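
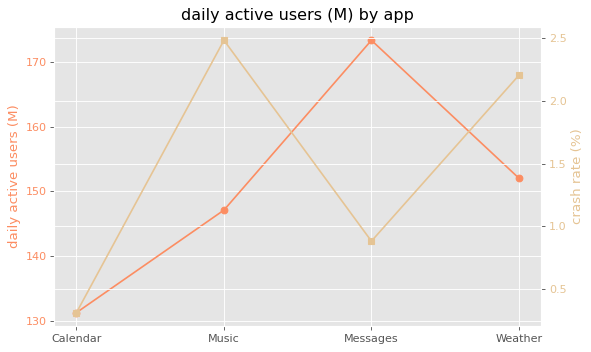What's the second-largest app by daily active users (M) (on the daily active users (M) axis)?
Top 3 (on the daily active users (M) axis): Messages ≈ 175, Weather ≈ 150, Music ≈ 145.

Weather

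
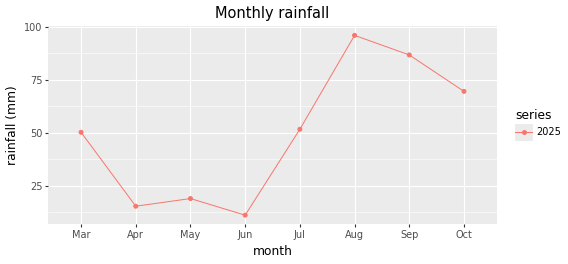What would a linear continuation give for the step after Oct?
≈ 55

Last three: 100, 90, 70 → slope ≈ -15/step → next ≈ 55.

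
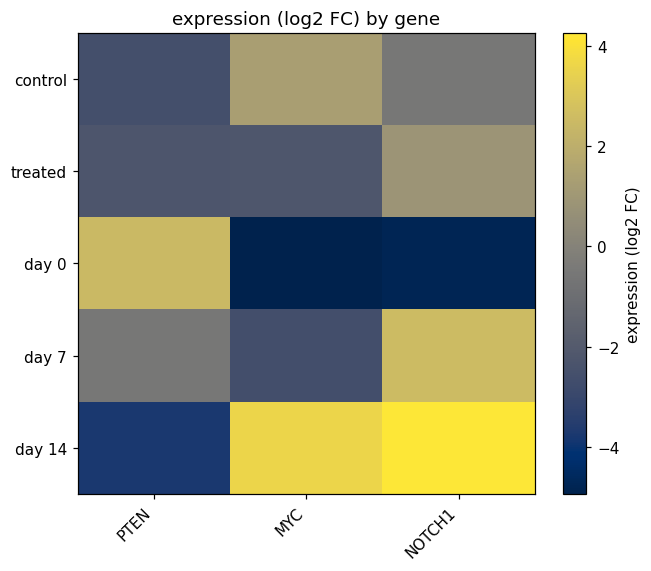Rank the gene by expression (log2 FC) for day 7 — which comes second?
PTEN

Top 3 for day 7: NOTCH1 ≈ 3, PTEN ≈ -1, MYC ≈ -3.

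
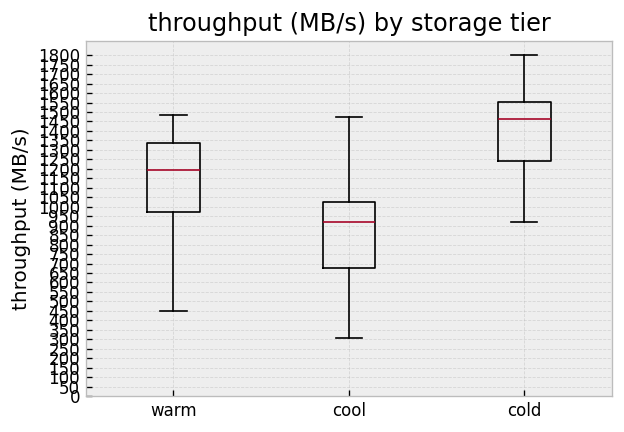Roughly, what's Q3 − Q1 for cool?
≈ 300

Q3 ≈ 1000, Q1 ≈ 700; IQR ≈ 300.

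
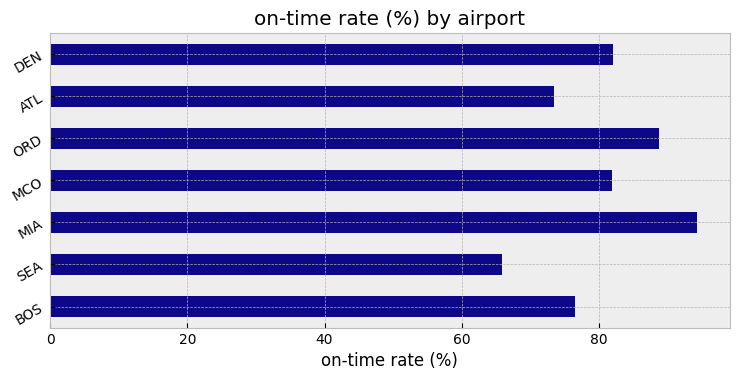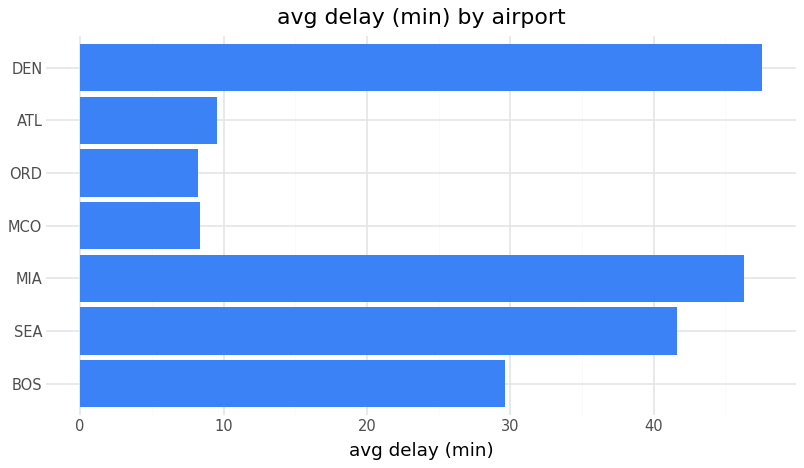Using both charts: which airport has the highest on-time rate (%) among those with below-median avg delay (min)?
ORD

Chart 2 median avg delay (min) ≈ 30; below-median airports: MCO, ORD, ATL. Among those, ORD has the highest on-time rate (%) (≈ 90).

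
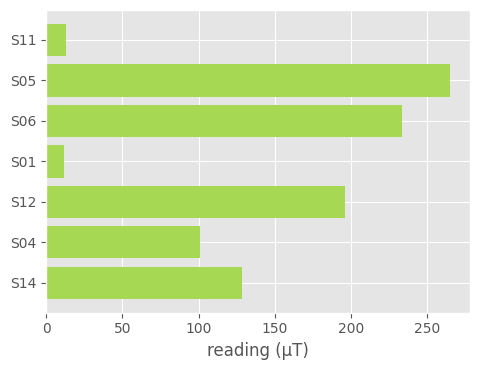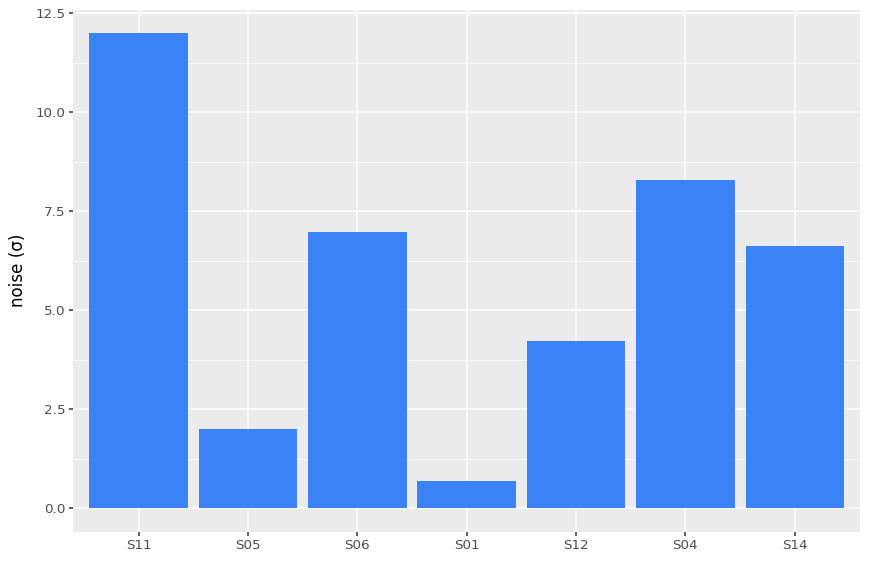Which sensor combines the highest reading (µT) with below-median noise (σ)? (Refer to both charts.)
S05

Chart 2 median noise (σ) ≈ 6; below-median sensors: S05, S01, S12. Among those, S05 has the highest reading (µT) (≈ 275).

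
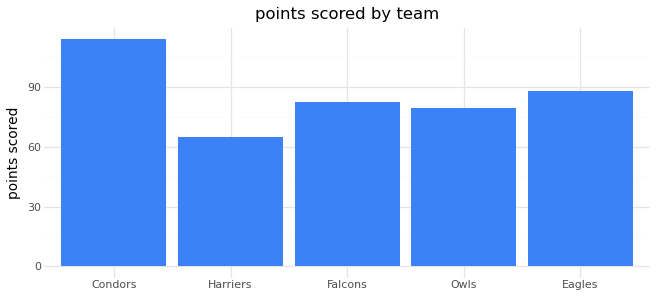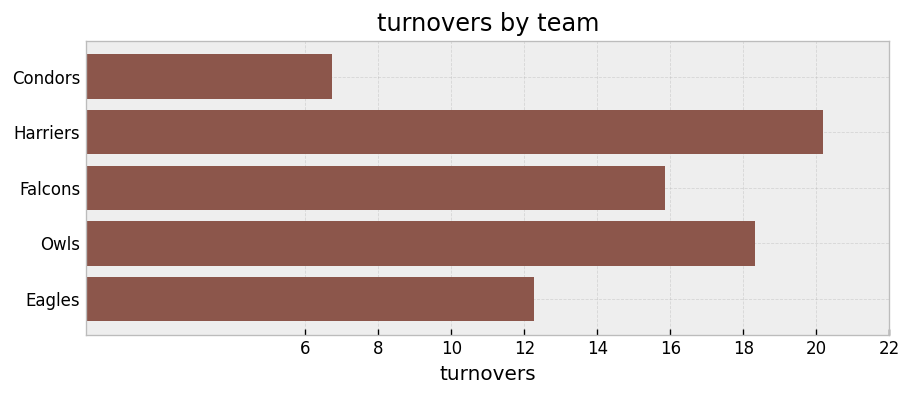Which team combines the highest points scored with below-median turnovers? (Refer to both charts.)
Chart 2 median turnovers ≈ 16; below-median teams: Condors, Eagles. Among those, Condors has the highest points scored (≈ 120).

Condors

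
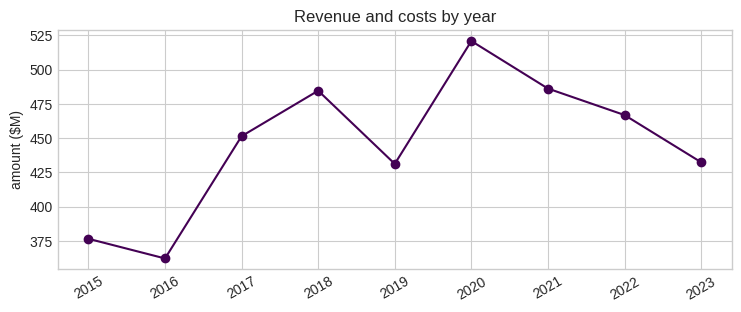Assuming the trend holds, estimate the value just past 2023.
≈ 420

Last three: 480, 460, 440 → slope ≈ -20/step → next ≈ 420.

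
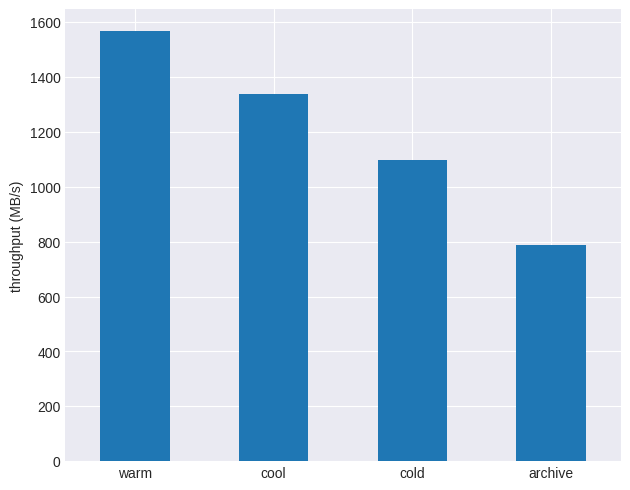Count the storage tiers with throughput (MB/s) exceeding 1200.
Above 1200: warm, cool.

2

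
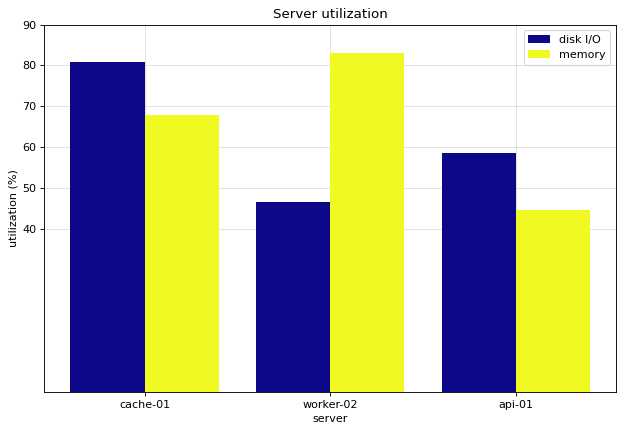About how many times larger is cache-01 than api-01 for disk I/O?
≈ 1.33×

cache-01 ≈ 80, api-01 ≈ 60; 80/60 ≈ 1.33.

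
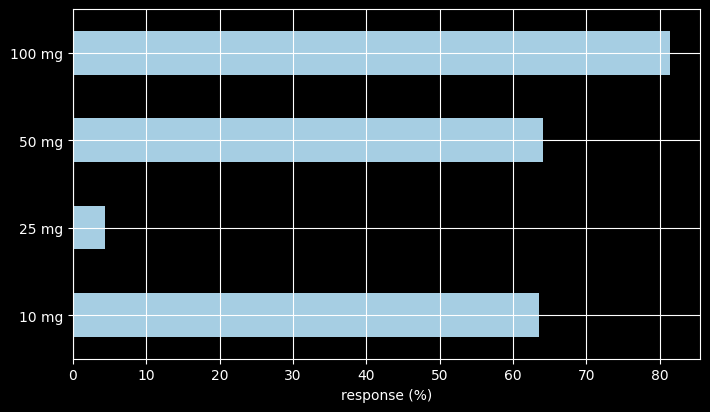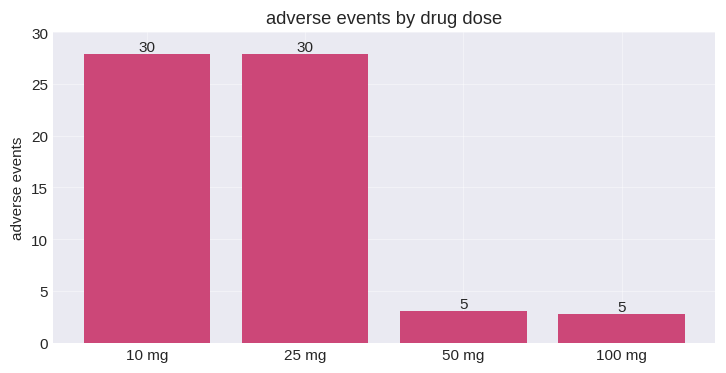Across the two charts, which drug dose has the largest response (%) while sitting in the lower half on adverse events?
100 mg

Chart 2 median adverse events ≈ 15; below-median drug doses: 50 mg, 100 mg. Among those, 100 mg has the highest response (%) (≈ 80).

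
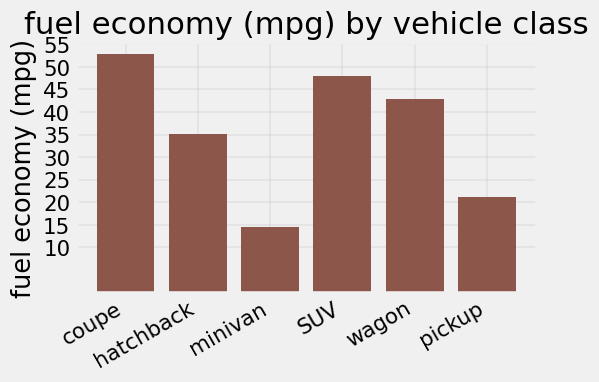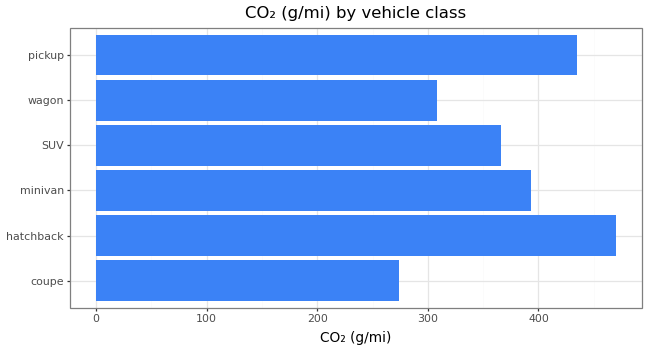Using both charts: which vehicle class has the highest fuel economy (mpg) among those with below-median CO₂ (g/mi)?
coupe

Chart 2 median CO₂ (g/mi) ≈ 400; below-median vehicle classes: coupe, SUV, wagon. Among those, coupe has the highest fuel economy (mpg) (≈ 55).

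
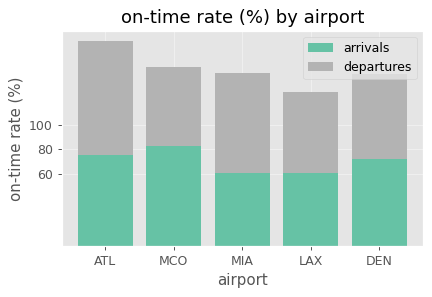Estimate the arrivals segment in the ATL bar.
arrivals top ≈ 80, bottom ≈ 0; segment ≈ 80.

≈ 80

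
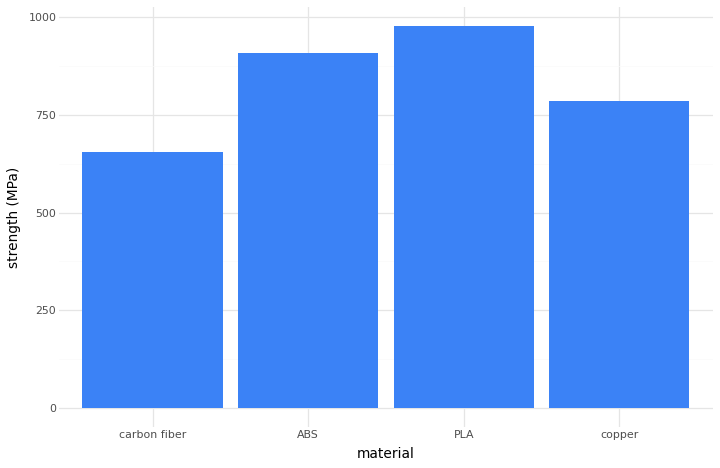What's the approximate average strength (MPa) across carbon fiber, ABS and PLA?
≈ 867

(700 + 900 + 1000) / 3 ≈ 867.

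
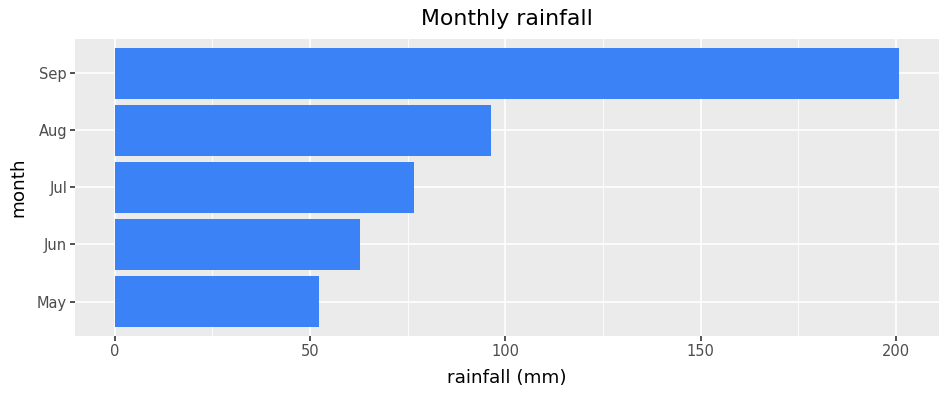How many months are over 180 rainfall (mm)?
1

Above 180: Sep.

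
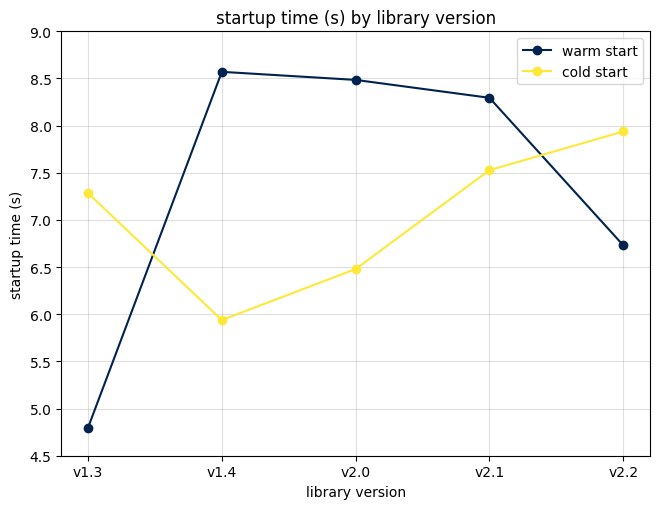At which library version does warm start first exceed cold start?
v1.3: warm start ≈ 5.0 vs cold start ≈ 7.5 (not yet); v1.4: warm start ≈ 8.5 vs cold start ≈ 6.0 (first crossover).

v1.4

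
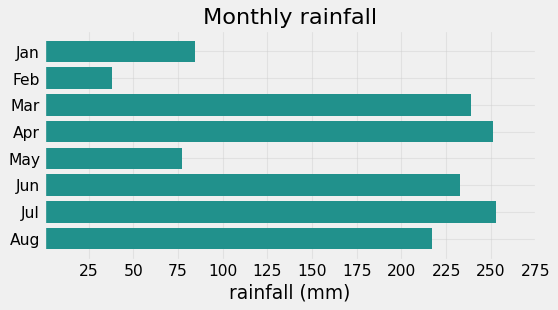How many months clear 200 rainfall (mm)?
Above 200: Mar, Apr, Jun, Jul, Aug.

5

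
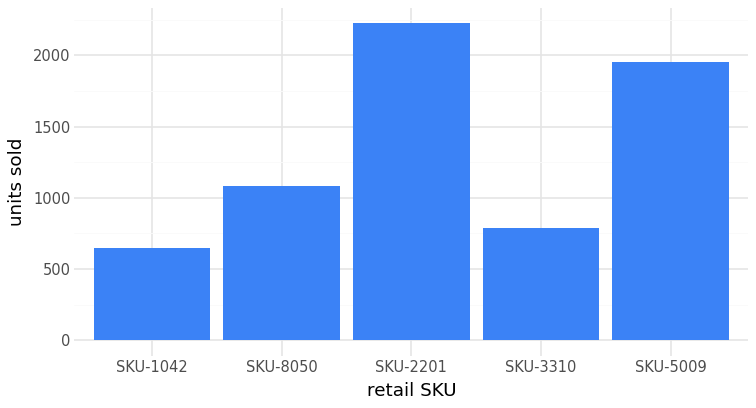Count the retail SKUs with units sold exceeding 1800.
2

Above 1800: SKU-2201, SKU-5009.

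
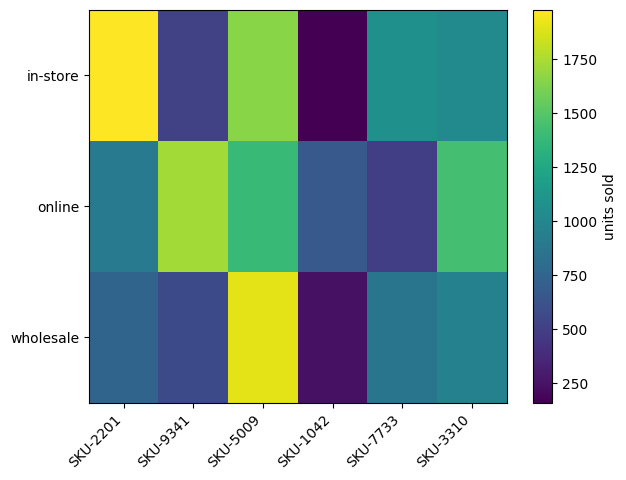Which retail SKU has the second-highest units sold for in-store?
SKU-5009

Top 3 for in-store: SKU-2201 ≈ 2000, SKU-5009 ≈ 1600, SKU-7733 ≈ 1000.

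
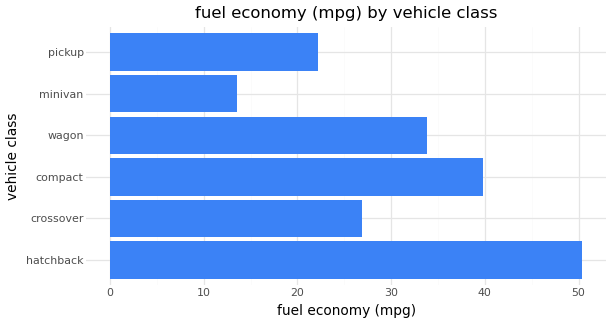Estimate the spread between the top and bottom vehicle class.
Max hatchback ≈ 50, min minivan ≈ 15; range ≈ 35.

≈ 35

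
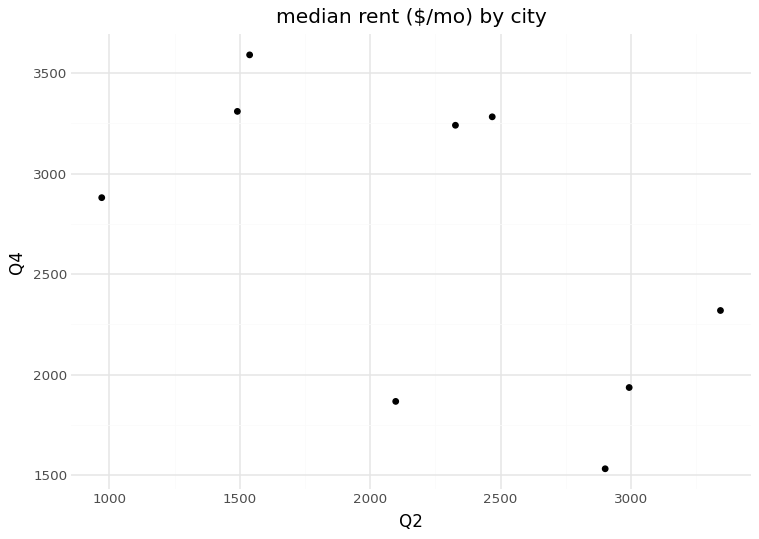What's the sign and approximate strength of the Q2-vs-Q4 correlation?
Points are negatively correlated; moderate (|r| ≈ 0.6).

negative, moderate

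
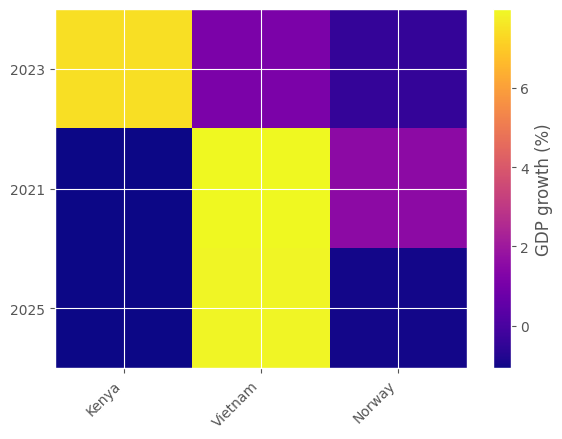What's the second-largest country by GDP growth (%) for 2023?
Top 3 for 2023: Kenya ≈ 7, Vietnam ≈ 1, Norway ≈ 0.

Vietnam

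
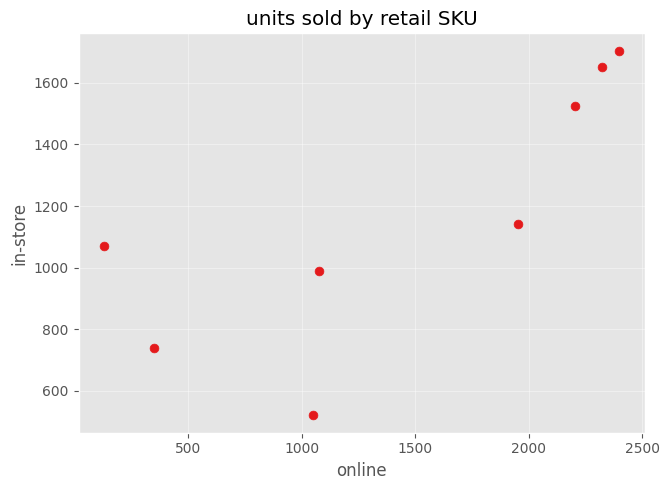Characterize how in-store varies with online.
Points are positively correlated; strong (|r| ≈ 0.8).

positive, strong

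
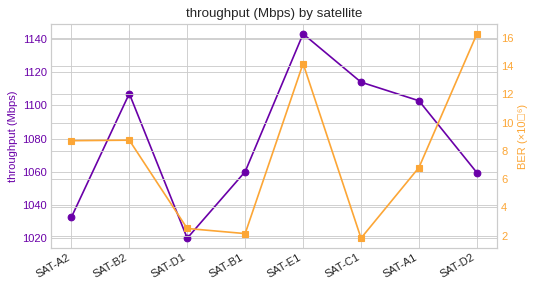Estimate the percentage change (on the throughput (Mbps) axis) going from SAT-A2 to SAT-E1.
SAT-A2 ≈ 1040, SAT-E1 ≈ 1140; (1140 − 1040) / 1040 ≈ +9.6%.

≈ +9.6%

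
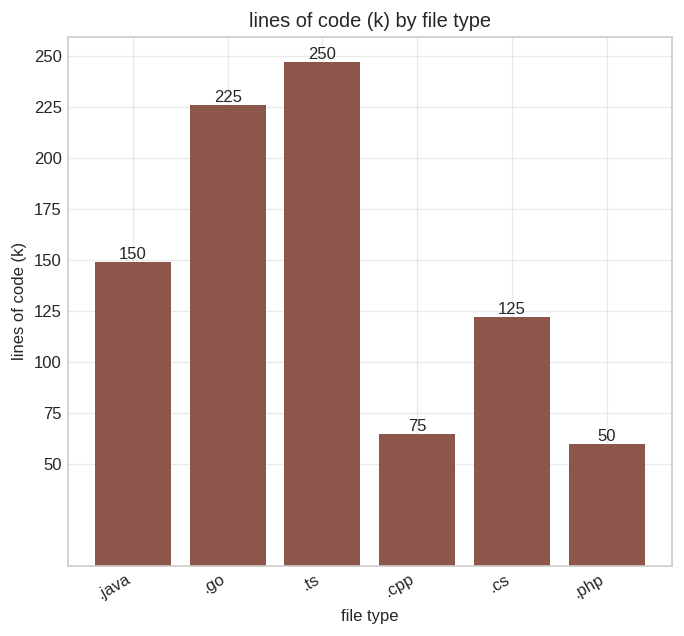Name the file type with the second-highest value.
.go

Top 3: .ts ≈ 250, .go ≈ 225, .java ≈ 150.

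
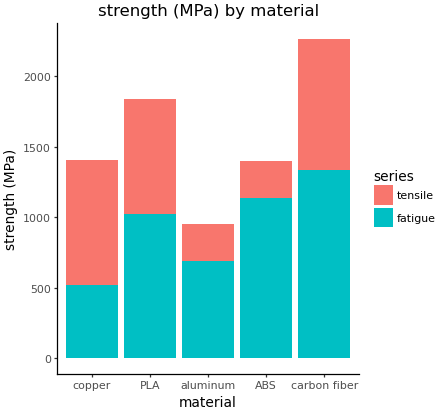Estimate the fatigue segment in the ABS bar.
≈ 1200

fatigue top ≈ 1200, bottom ≈ 0; segment ≈ 1200.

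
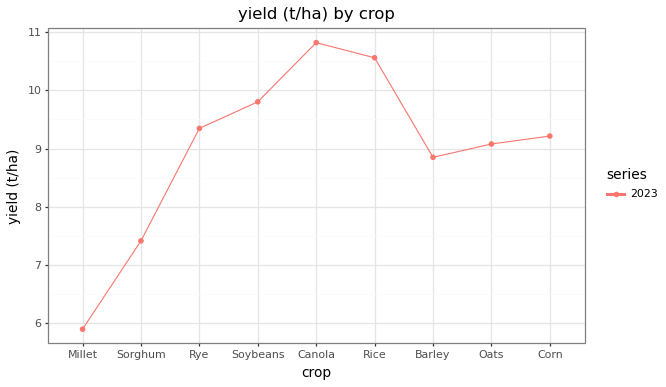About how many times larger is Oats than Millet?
≈ 1.5×

Oats ≈ 9.0, Millet ≈ 6.0; 9.0/6.0 ≈ 1.5.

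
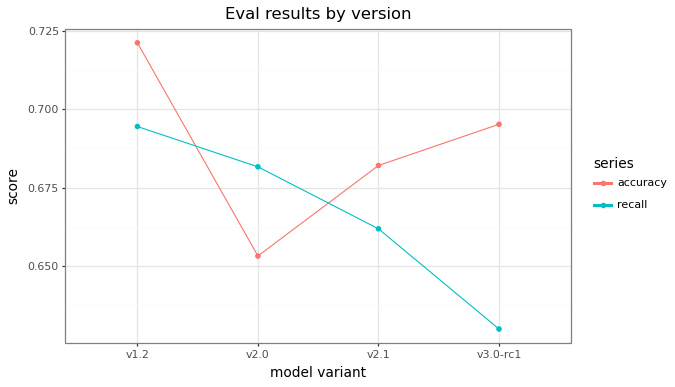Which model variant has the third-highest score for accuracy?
Top 4 for accuracy: v1.2 ≈ 0.72, v3.0-rc1 ≈ 0.70, v2.1 ≈ 0.68, v2.0 ≈ 0.65.

v2.1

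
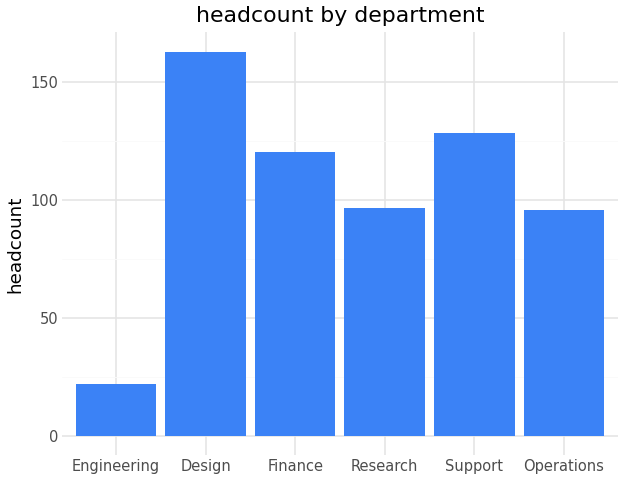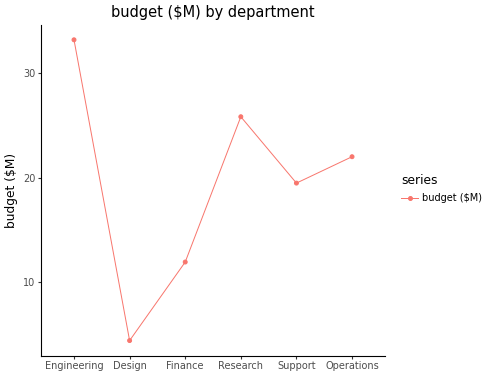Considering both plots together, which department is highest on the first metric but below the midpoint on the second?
Chart 2 median budget ($M) ≈ 20; below-median departments: Design, Finance, Support. Among those, Design has the highest headcount (≈ 160).

Design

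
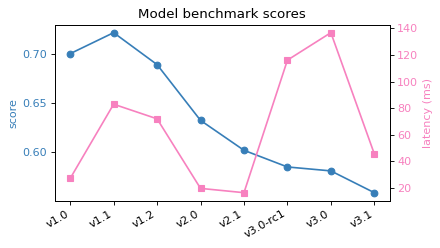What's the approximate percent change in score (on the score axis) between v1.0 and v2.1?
≈ -14.3%

v1.0 ≈ 0.70, v2.1 ≈ 0.60; (0.60 − 0.70) / 0.70 ≈ -14.3%.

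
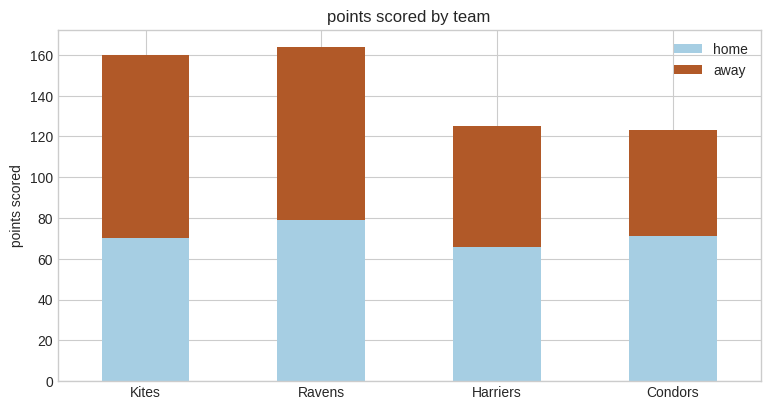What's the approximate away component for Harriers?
≈ 60

away top ≈ 120, bottom ≈ 60; segment ≈ 60.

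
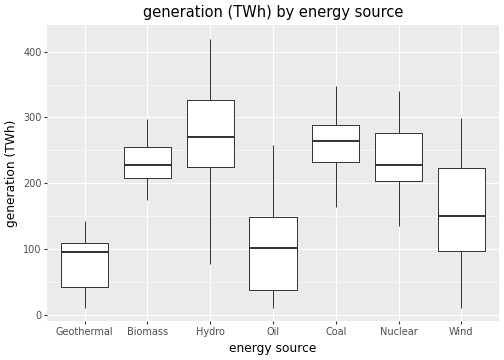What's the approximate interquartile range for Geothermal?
≈ 60

Q3 ≈ 100, Q1 ≈ 40; IQR ≈ 60.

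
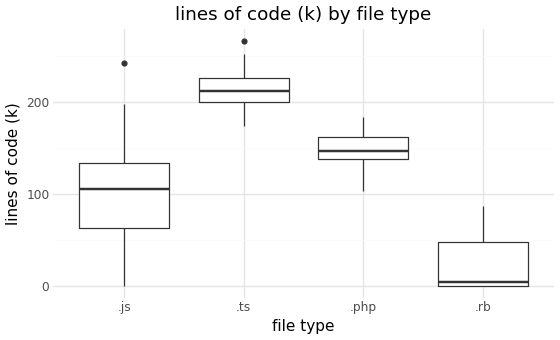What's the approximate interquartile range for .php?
≈ 20

Q3 ≈ 160, Q1 ≈ 140; IQR ≈ 20.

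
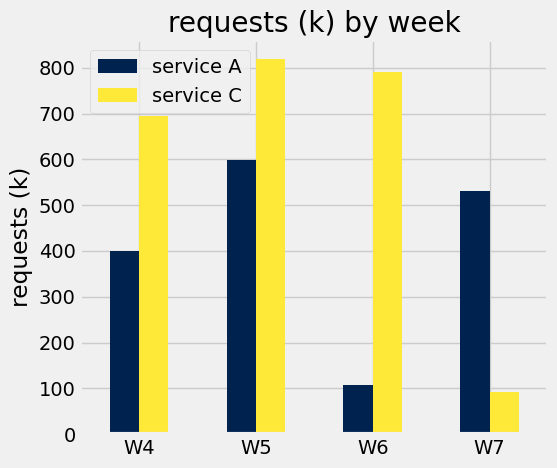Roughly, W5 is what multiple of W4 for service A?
W5 ≈ 600, W4 ≈ 400; 600/400 ≈ 1.5.

≈ 1.5×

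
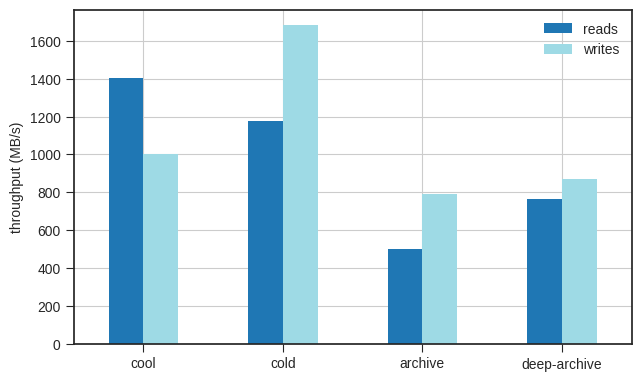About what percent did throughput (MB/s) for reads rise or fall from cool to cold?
≈ -14.3%

cool ≈ 1400, cold ≈ 1200; (1200 − 1400) / 1400 ≈ -14.3%.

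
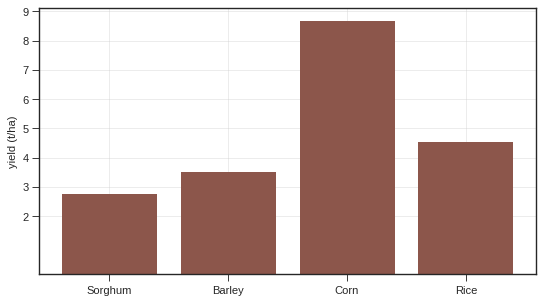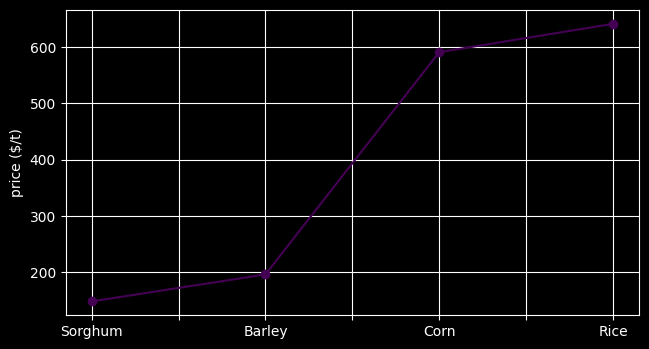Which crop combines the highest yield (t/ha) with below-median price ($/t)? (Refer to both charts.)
Barley

Chart 2 median price ($/t) ≈ 400; below-median crops: Sorghum, Barley. Among those, Barley has the highest yield (t/ha) (≈ 4).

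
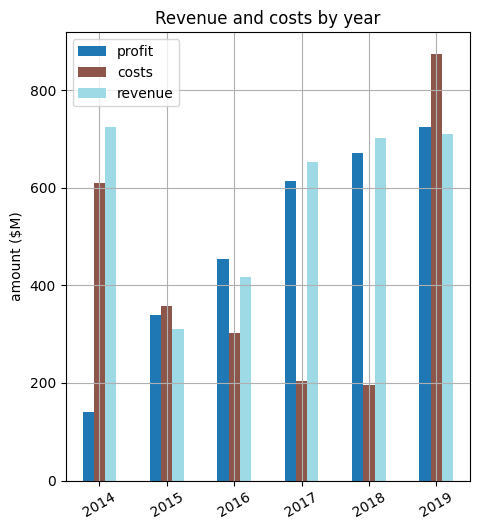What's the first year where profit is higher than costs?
2015: profit ≈ 300 vs costs ≈ 400 (not yet); 2016: profit ≈ 500 vs costs ≈ 300 (first crossover).

2016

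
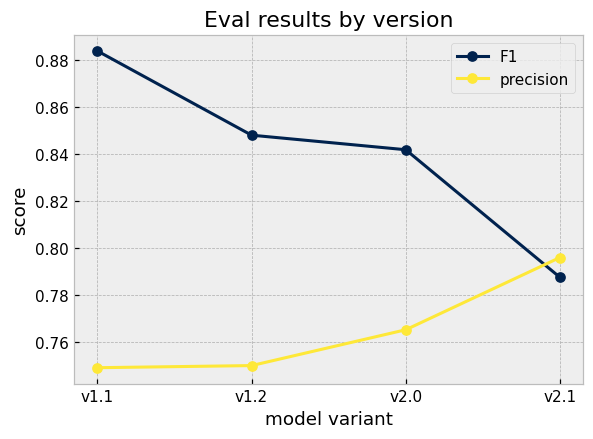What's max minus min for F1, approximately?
≈ 0.10

Max v1.1 ≈ 0.88, min v2.1 ≈ 0.78; range ≈ 0.10.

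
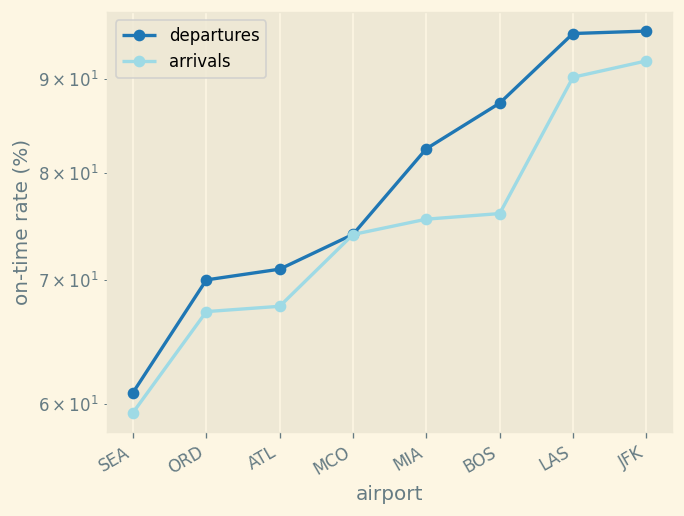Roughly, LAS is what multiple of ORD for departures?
≈ 1.36×

LAS ≈ 95, ORD ≈ 70; 95/70 ≈ 1.36.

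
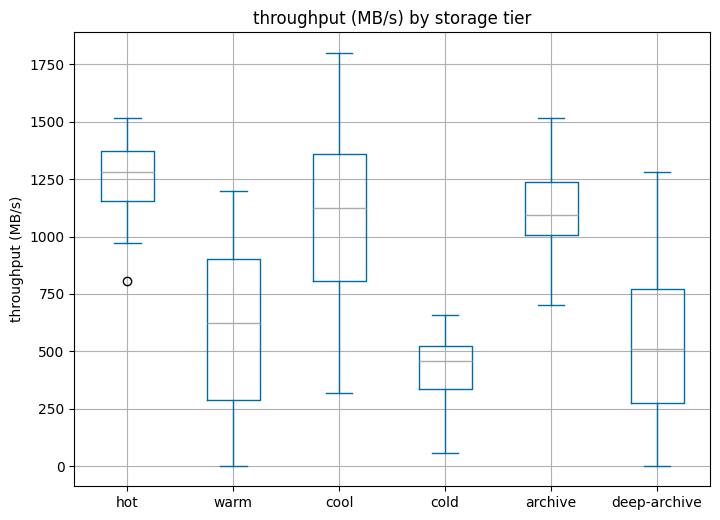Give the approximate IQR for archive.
≈ 200

Q3 ≈ 1200, Q1 ≈ 1000; IQR ≈ 200.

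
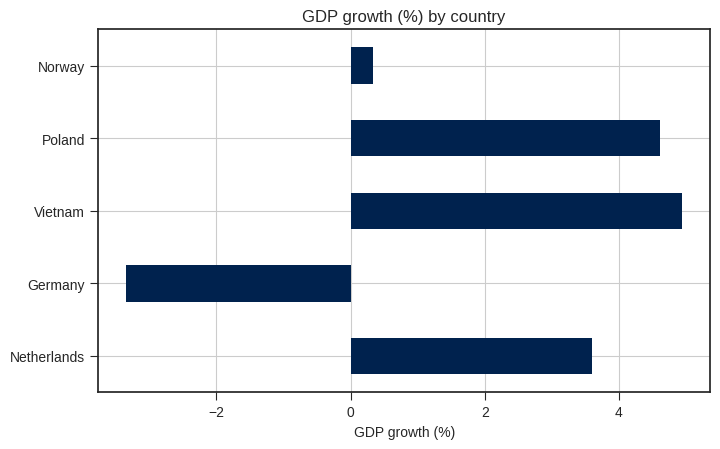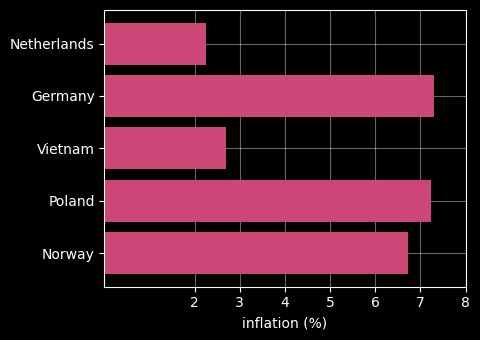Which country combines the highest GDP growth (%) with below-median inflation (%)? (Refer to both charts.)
Chart 2 median inflation (%) ≈ 7; below-median countries: Netherlands, Vietnam. Among those, Vietnam has the highest GDP growth (%) (≈ 5).

Vietnam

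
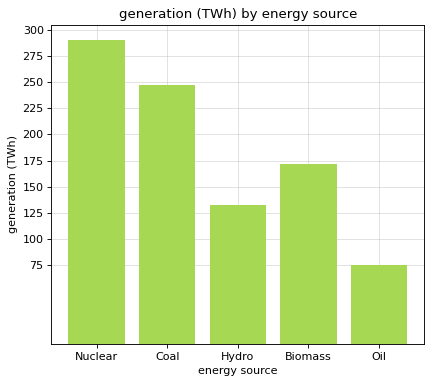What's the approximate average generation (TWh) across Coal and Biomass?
≈ 212

(250 + 175) / 2 ≈ 212.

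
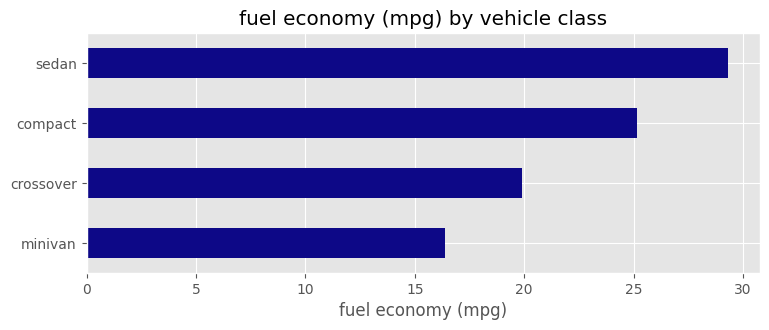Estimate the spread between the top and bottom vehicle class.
≈ 15

Max sedan ≈ 30, min minivan ≈ 15; range ≈ 15.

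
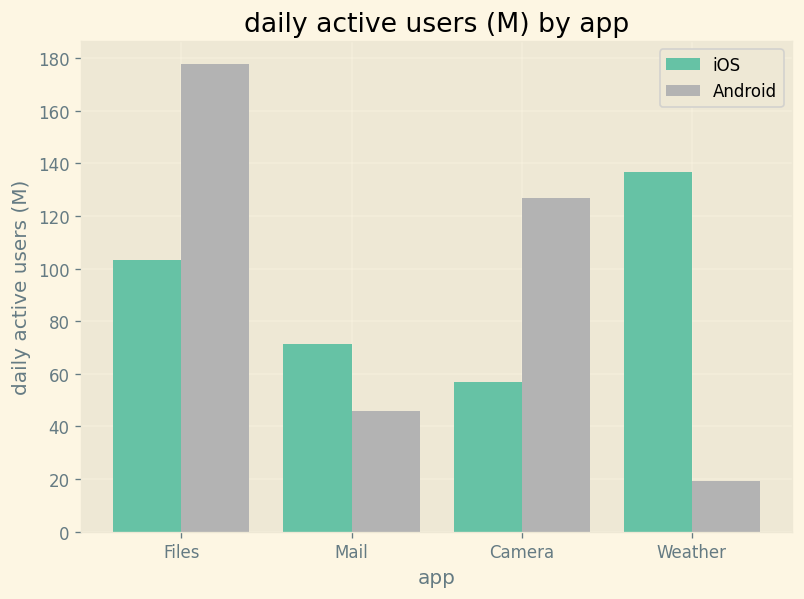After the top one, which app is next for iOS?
Files

Top 3 for iOS: Weather ≈ 140, Files ≈ 100, Mail ≈ 80.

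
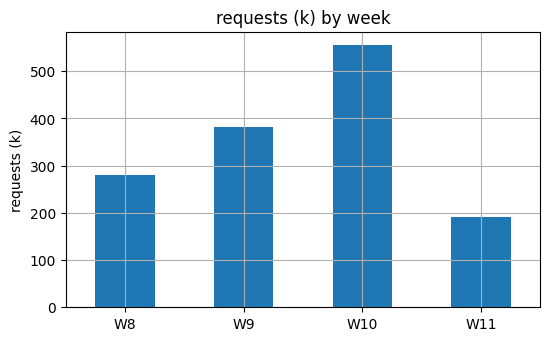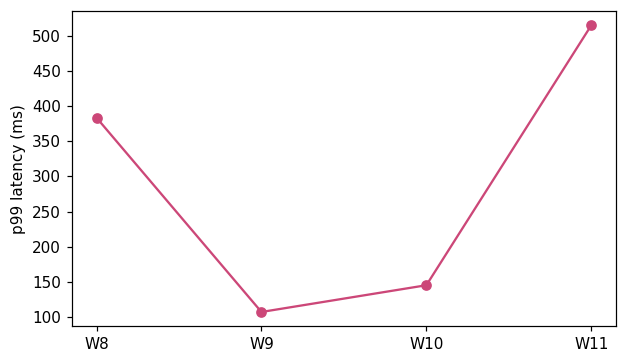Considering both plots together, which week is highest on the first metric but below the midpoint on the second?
W10

Chart 2 median p99 latency (ms) ≈ 250; below-median weeks: W9, W10. Among those, W10 has the highest requests (k) (≈ 600).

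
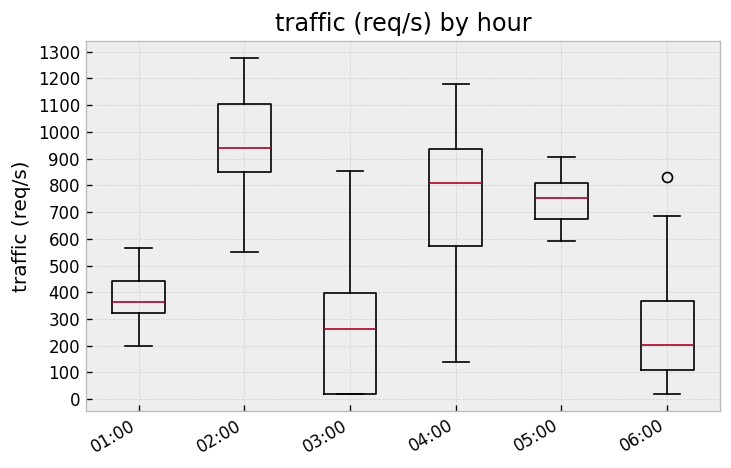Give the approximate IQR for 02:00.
Q3 ≈ 1100, Q1 ≈ 800; IQR ≈ 300.

≈ 300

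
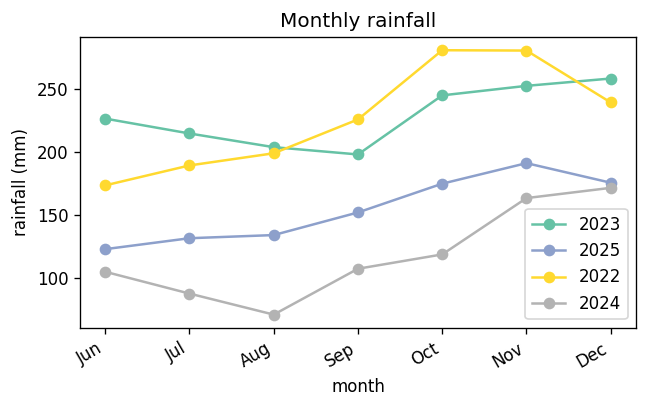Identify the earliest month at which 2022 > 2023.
Aug: 2022 ≈ 200 vs 2023 ≈ 200 (not yet); Sep: 2022 ≈ 220 vs 2023 ≈ 200 (first crossover).

Sep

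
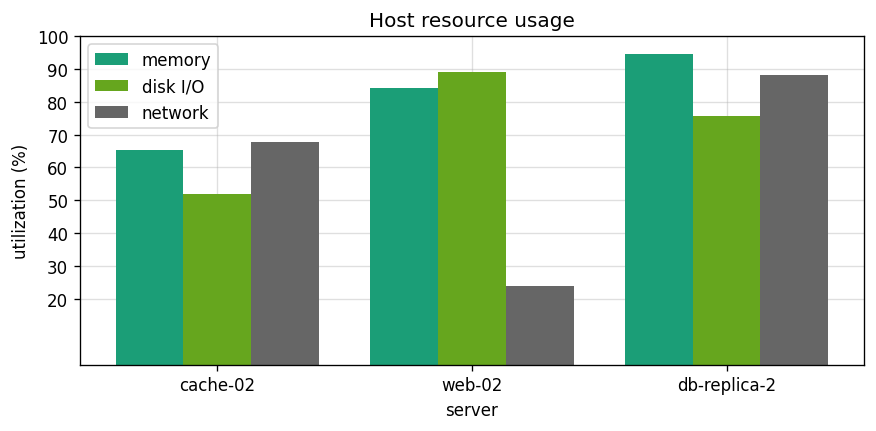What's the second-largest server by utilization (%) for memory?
web-02

Top 3 for memory: db-replica-2 ≈ 90, web-02 ≈ 80, cache-02 ≈ 70.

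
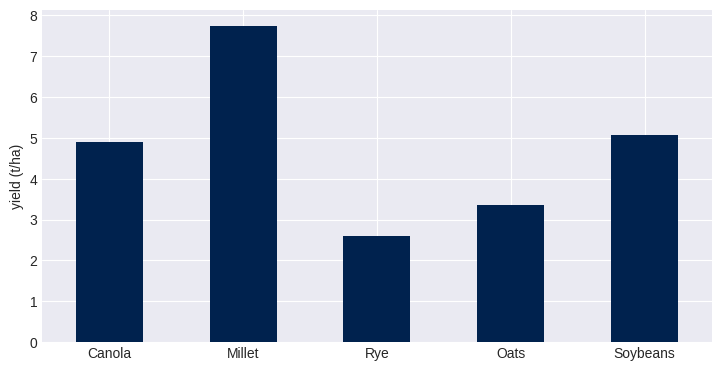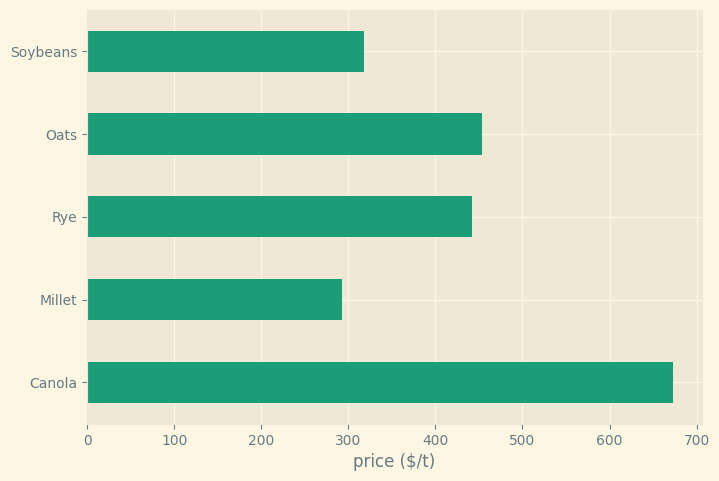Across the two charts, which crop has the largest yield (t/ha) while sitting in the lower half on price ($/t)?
Millet

Chart 2 median price ($/t) ≈ 400; below-median crops: Millet, Soybeans. Among those, Millet has the highest yield (t/ha) (≈ 8).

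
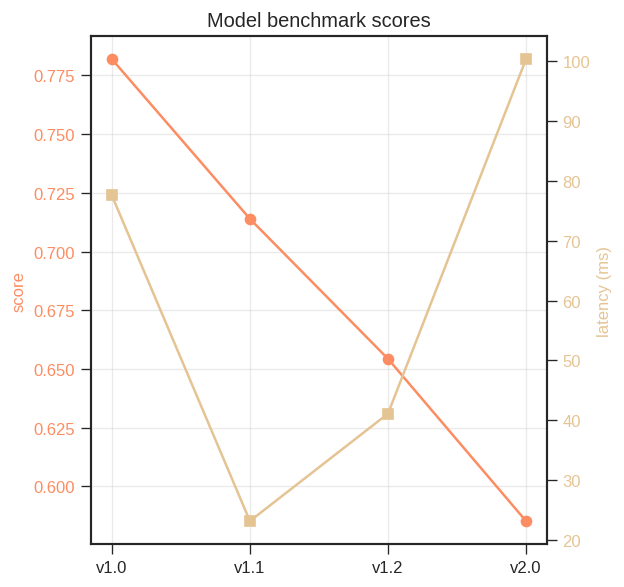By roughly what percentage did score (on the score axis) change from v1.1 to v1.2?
v1.1 ≈ 0.72, v1.2 ≈ 0.66; (0.66 − 0.72) / 0.72 ≈ -8.3%.

≈ -8.3%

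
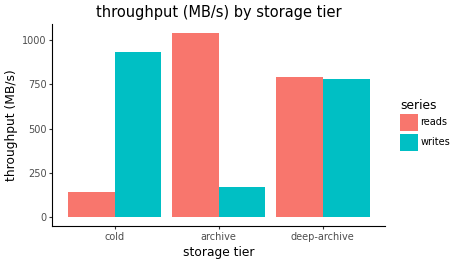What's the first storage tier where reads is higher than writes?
cold: reads ≈ 100 vs writes ≈ 900 (not yet); archive: reads ≈ 1000 vs writes ≈ 200 (first crossover).

archive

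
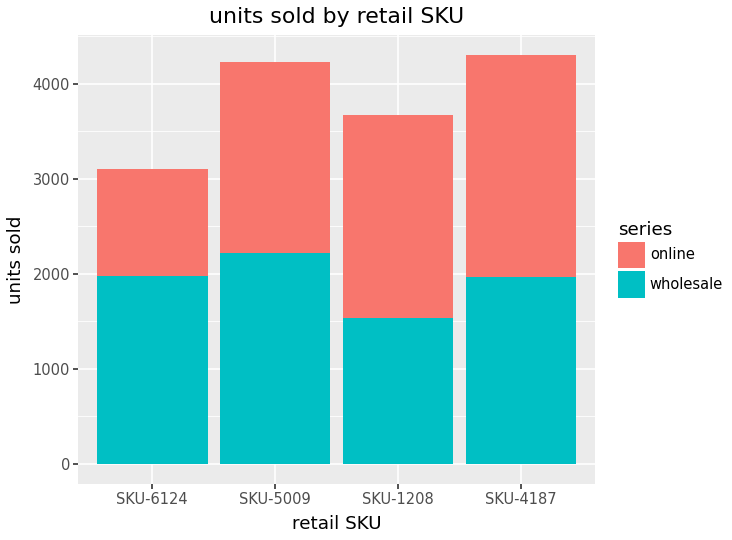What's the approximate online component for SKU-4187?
online top ≈ 4500, bottom ≈ 2000; segment ≈ 2500.

≈ 2500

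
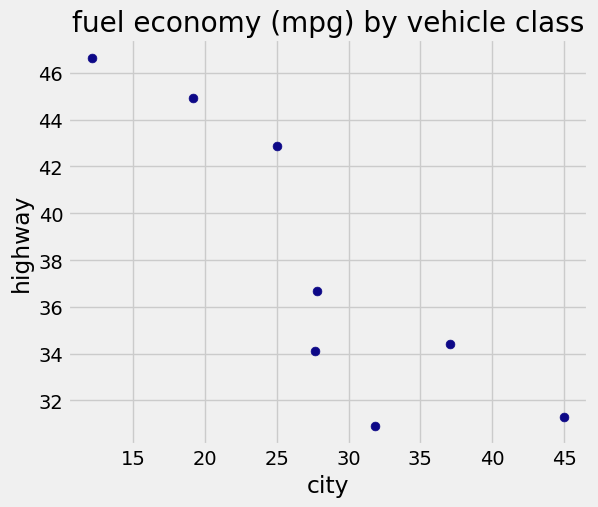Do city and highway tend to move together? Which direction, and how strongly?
Points are negatively correlated; strong (|r| ≈ 0.9).

negative, strong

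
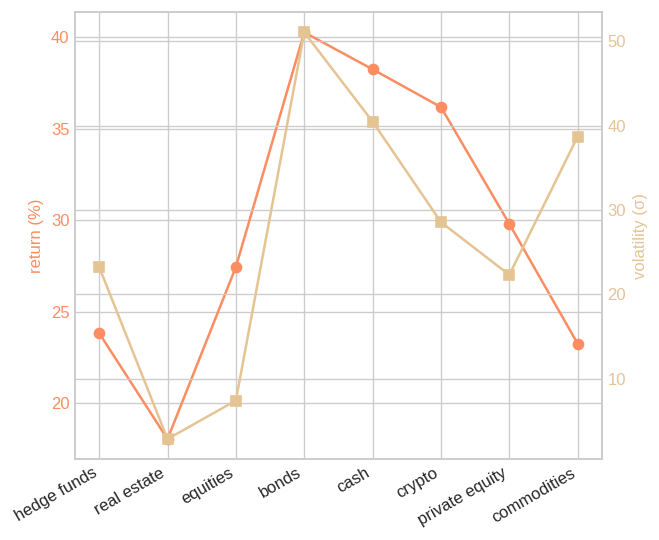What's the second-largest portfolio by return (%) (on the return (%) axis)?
Top 3 (on the return (%) axis): bonds ≈ 40, cash ≈ 38, crypto ≈ 36.

cash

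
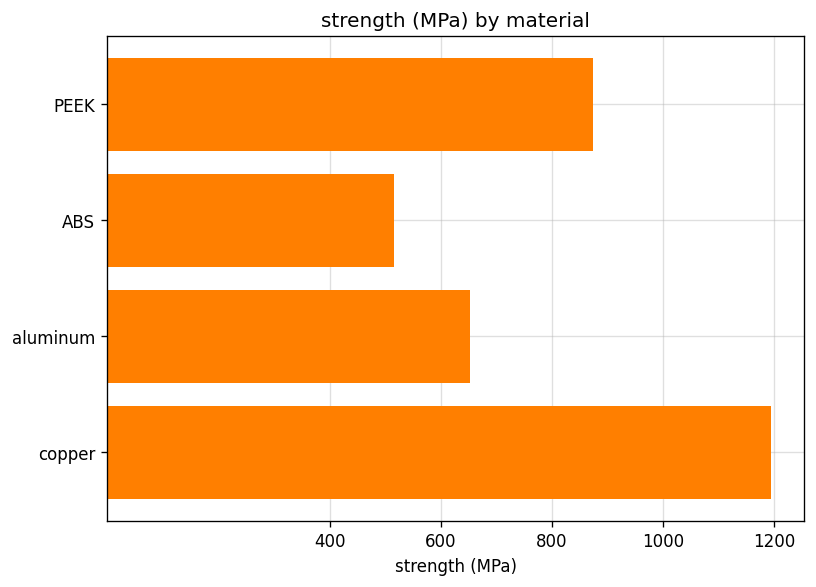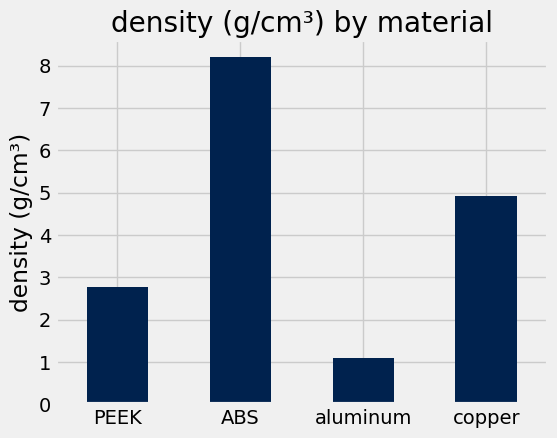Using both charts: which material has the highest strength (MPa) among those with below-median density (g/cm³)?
PEEK

Chart 2 median density (g/cm³) ≈ 4; below-median materials: PEEK, aluminum. Among those, PEEK has the highest strength (MPa) (≈ 800).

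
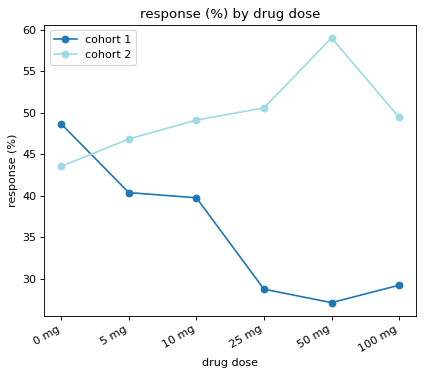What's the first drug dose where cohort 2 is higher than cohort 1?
5 mg

0 mg: cohort 2 ≈ 45 vs cohort 1 ≈ 50 (not yet); 5 mg: cohort 2 ≈ 45 vs cohort 1 ≈ 40 (first crossover).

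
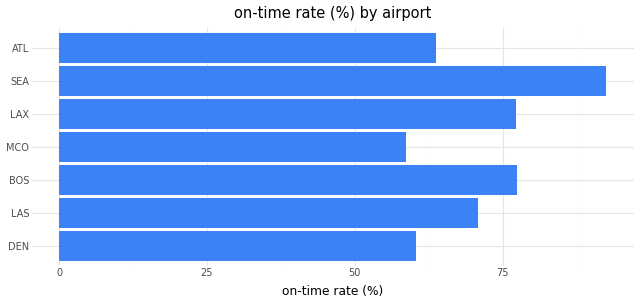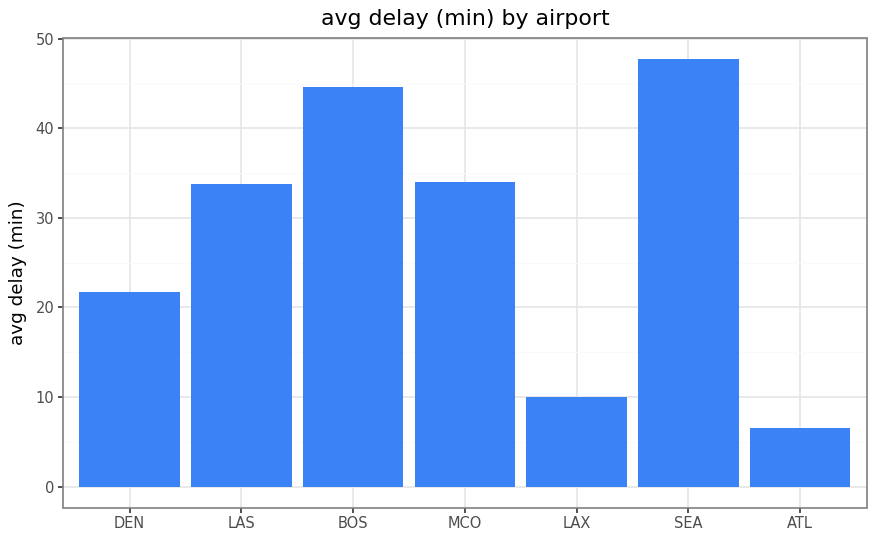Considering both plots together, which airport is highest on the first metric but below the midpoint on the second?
LAX

Chart 2 median avg delay (min) ≈ 35; below-median airports: DEN, LAX, ATL. Among those, LAX has the highest on-time rate (%) (≈ 80).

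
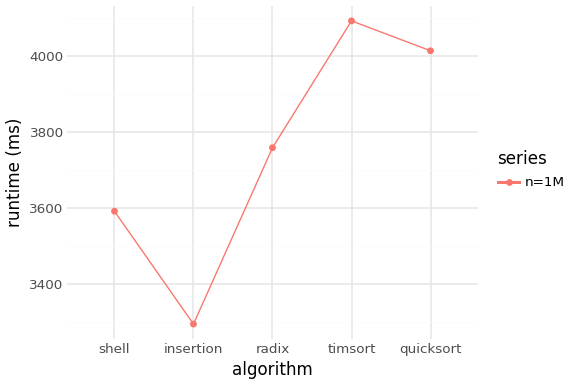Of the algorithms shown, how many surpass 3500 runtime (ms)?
Above 3500: shell, radix, timsort, quicksort.

4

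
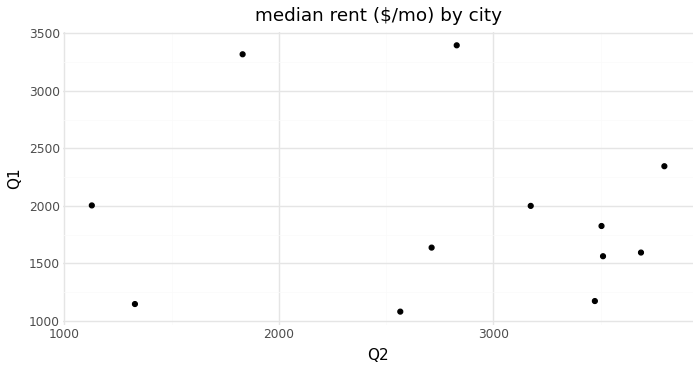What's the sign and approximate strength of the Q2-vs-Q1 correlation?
no clear correlation

Points are roughly uncorrelated; weak (|r| ≈ 0.1).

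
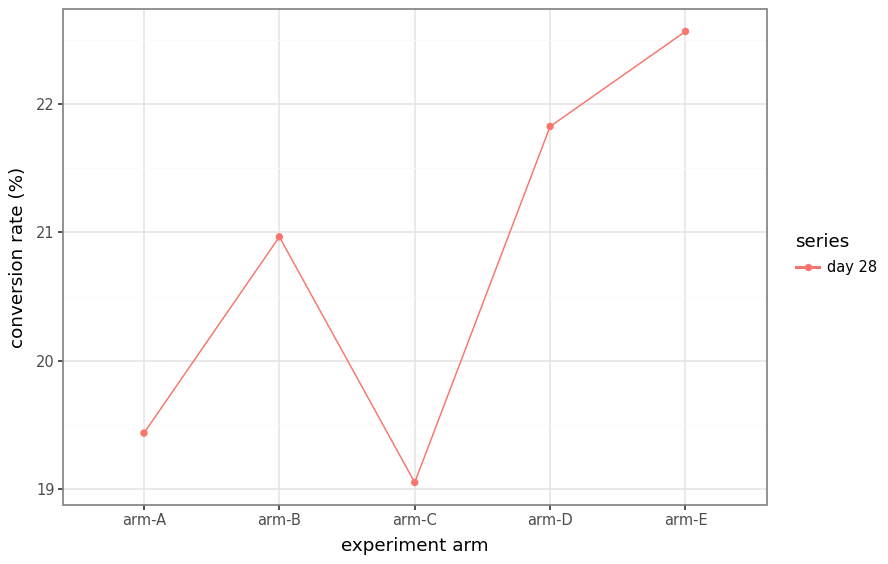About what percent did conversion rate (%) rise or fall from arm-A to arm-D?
arm-A ≈ 19.5, arm-D ≈ 22.0; (22.0 − 19.5) / 19.5 ≈ +12.8%.

≈ +12.8%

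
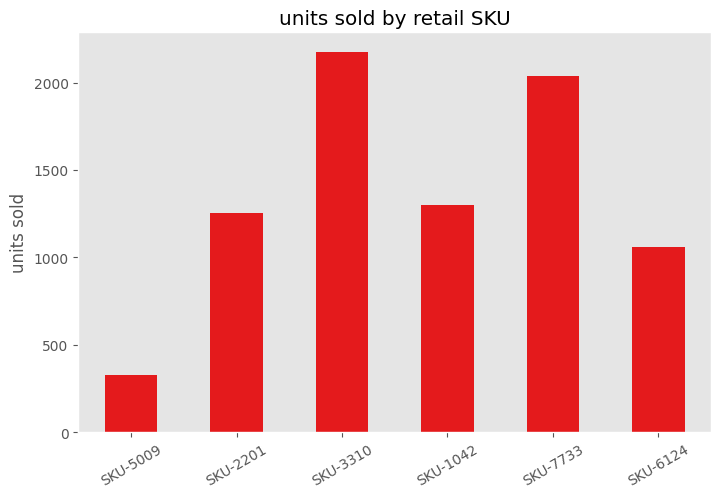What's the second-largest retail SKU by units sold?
Top 3: SKU-3310 ≈ 2200, SKU-7733 ≈ 2000, SKU-1042 ≈ 1200.

SKU-7733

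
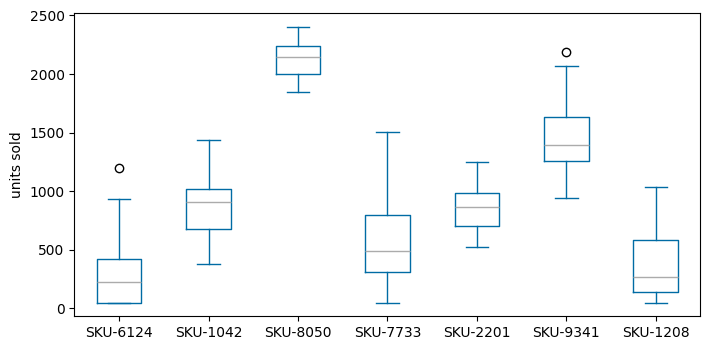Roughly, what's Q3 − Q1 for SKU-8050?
≈ 200

Q3 ≈ 2200, Q1 ≈ 2000; IQR ≈ 200.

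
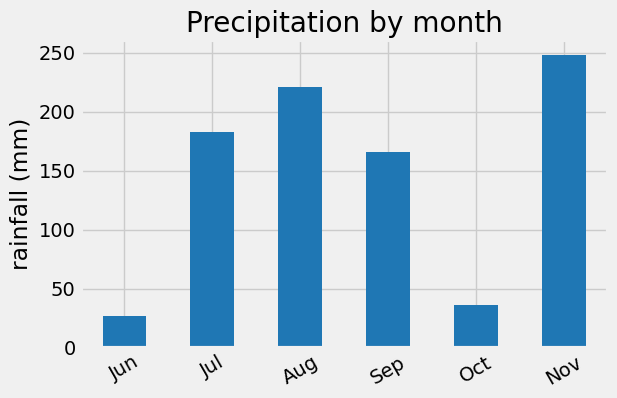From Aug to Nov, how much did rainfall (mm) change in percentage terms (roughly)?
≈ +11.1%

Aug ≈ 225, Nov ≈ 250; (250 − 225) / 225 ≈ +11.1%.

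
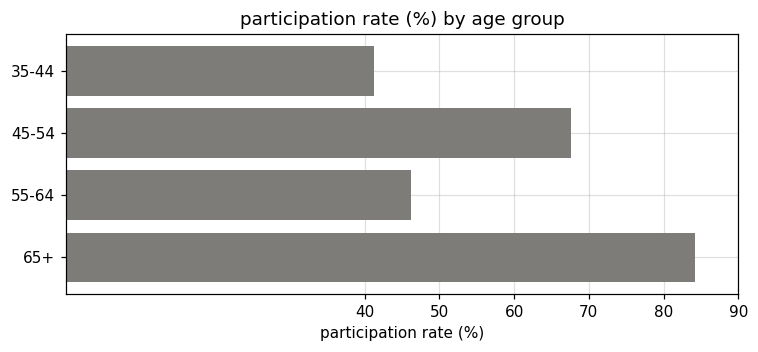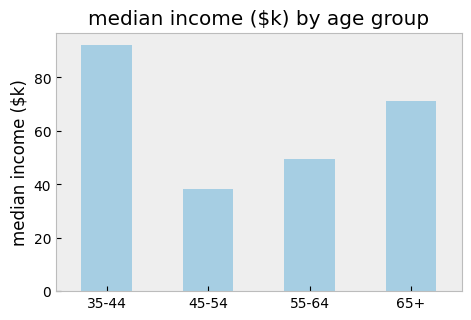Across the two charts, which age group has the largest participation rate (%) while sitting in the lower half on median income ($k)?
45-54

Chart 2 median median income ($k) ≈ 60; below-median age groups: 45-54, 55-64. Among those, 45-54 has the highest participation rate (%) (≈ 70).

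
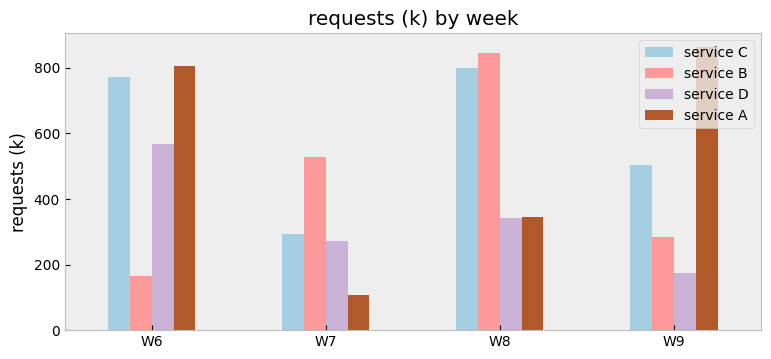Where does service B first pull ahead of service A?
W6: service B ≈ 200 vs service A ≈ 800 (not yet); W7: service B ≈ 500 vs service A ≈ 100 (first crossover).

W7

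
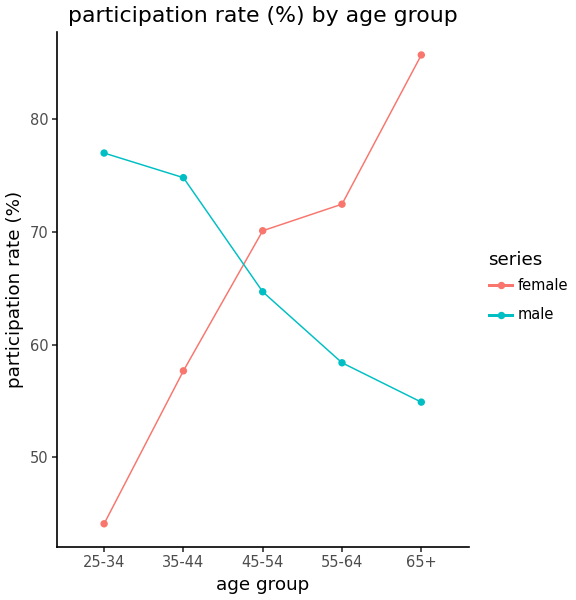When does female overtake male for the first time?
45-54

35-44: female ≈ 60 vs male ≈ 75 (not yet); 45-54: female ≈ 70 vs male ≈ 65 (first crossover).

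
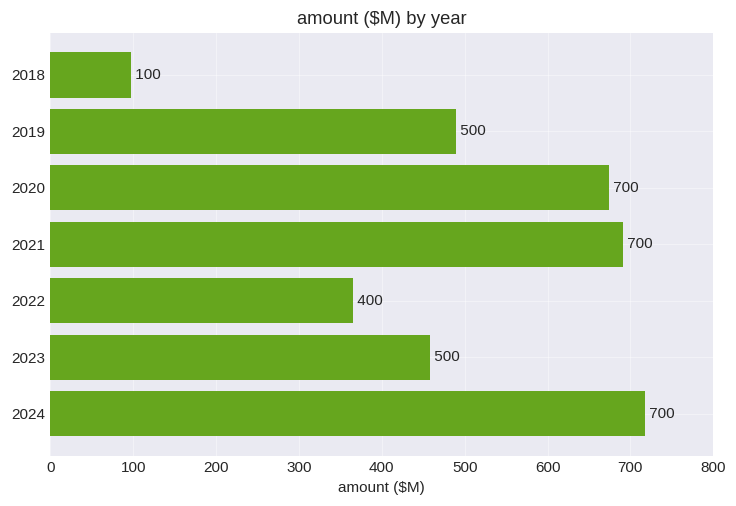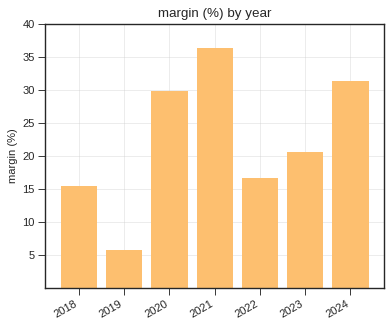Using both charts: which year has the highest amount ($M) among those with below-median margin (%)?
2019

Chart 2 median margin (%) ≈ 20; below-median years: 2018, 2019, 2022. Among those, 2019 has the highest amount ($M) (≈ 500).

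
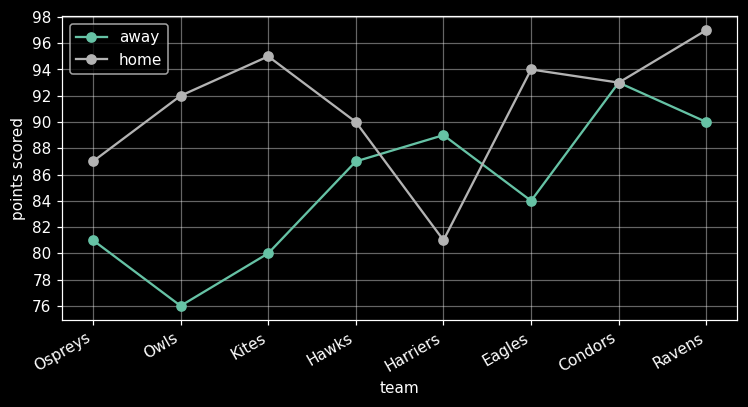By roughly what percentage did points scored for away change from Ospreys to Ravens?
≈ +12.5%

Ospreys ≈ 80, Ravens ≈ 90; (90 − 80) / 80 ≈ +12.5%.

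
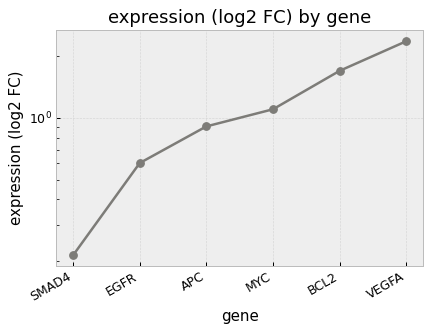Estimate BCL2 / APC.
≈ 1.6×

BCL2 ≈ 1.6, APC ≈ 1.0; 1.6/1.0 ≈ 1.6.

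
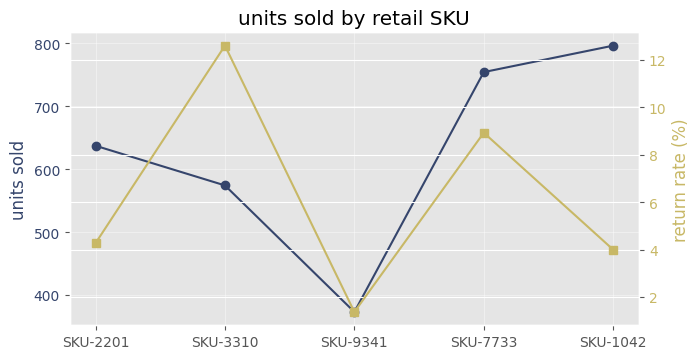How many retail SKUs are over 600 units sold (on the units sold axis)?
Above 600: SKU-2201, SKU-7733, SKU-1042.

3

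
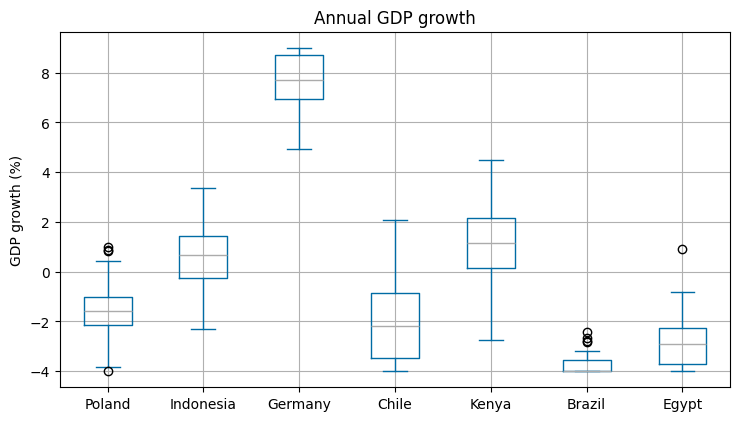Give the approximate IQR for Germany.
≈ 2

Q3 ≈ 9, Q1 ≈ 7; IQR ≈ 2.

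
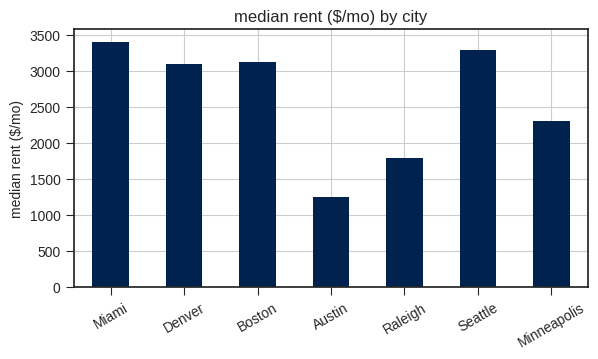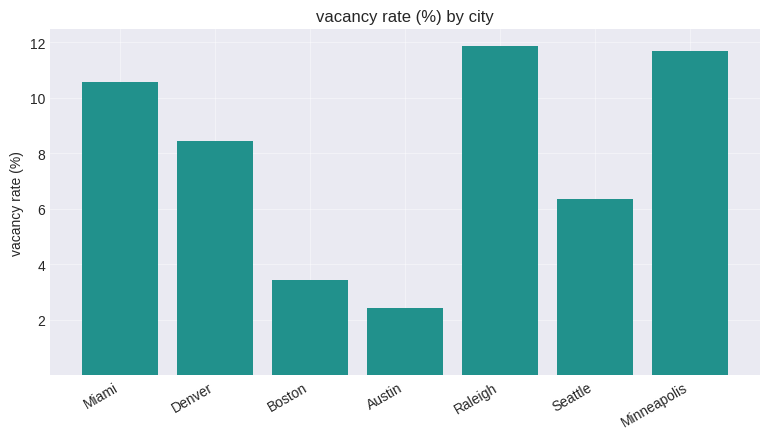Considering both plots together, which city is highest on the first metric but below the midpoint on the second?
Chart 2 median vacancy rate (%) ≈ 8; below-median cities: Boston, Austin, Seattle. Among those, Seattle has the highest median rent ($/mo) (≈ 3500).

Seattle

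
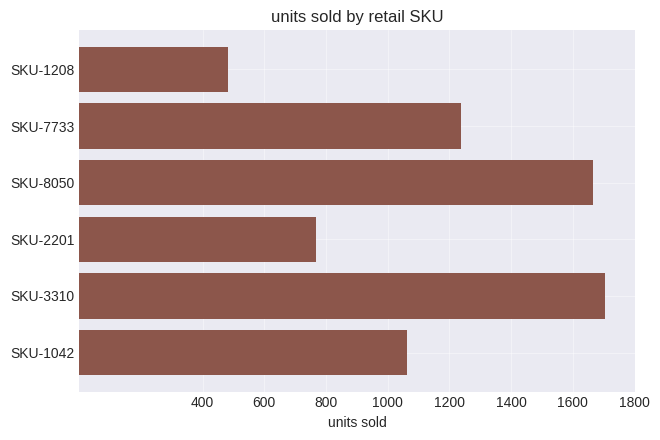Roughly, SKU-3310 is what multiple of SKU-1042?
SKU-3310 ≈ 1800, SKU-1042 ≈ 1000; 1800/1000 ≈ 1.8.

≈ 1.8×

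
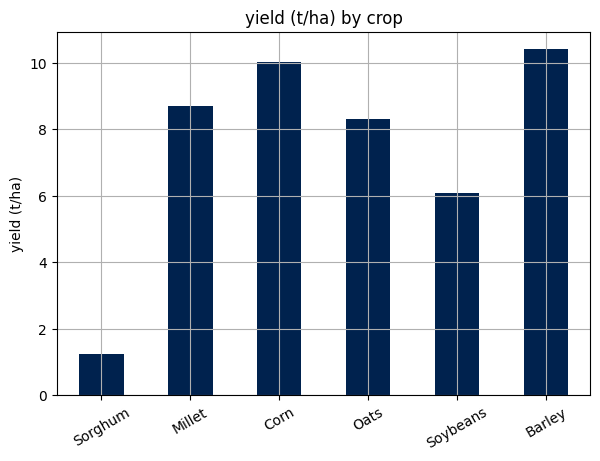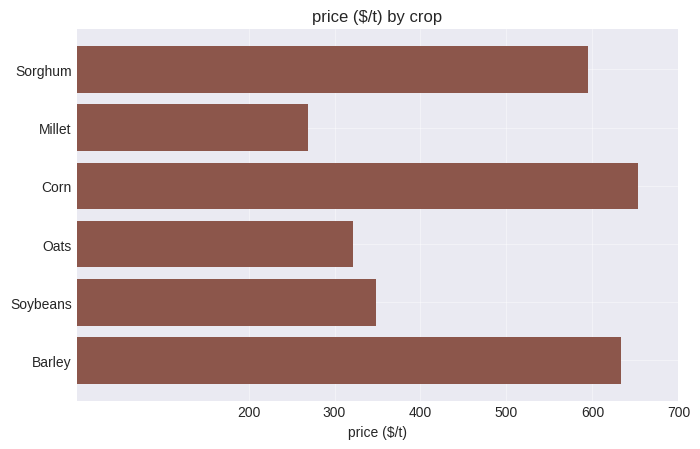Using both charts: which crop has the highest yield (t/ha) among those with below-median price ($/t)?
Chart 2 median price ($/t) ≈ 500; below-median crops: Millet, Oats, Soybeans. Among those, Millet has the highest yield (t/ha) (≈ 9).

Millet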